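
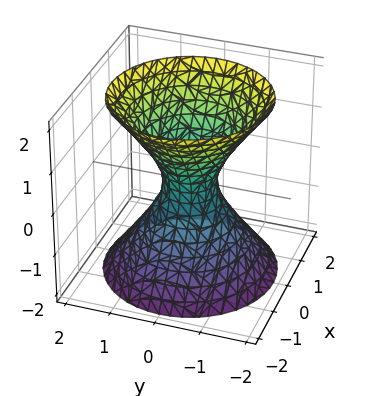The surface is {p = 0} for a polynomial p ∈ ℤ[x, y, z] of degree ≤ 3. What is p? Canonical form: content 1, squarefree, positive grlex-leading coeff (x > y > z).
3*x^2 + 3*y^2 - 2*z^2 - 1

First, deg p = 2. One connected sheet with a waist; a quadric.
Next, symmetries: rotational symmetry about the z-axis ⇒ p depends on x, y only through x² + y²; the z ↦ −z reflection is a symmetry, so z appears only in even powers.
Next, checking where it meets the axes: a circular section at z = 0 has radius between 0 and 1; the surface avoids every integer z-axis point in the box.
Finally, putting this together gives p.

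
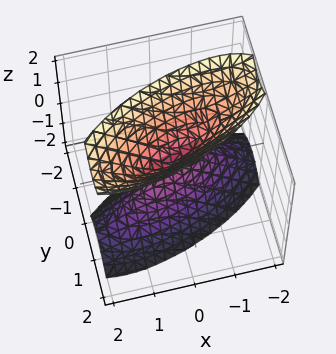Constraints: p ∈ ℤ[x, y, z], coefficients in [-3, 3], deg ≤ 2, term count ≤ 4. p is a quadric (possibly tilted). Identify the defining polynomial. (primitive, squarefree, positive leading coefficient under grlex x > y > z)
x^2 - 2*x*y + 3*y^2 - z^2

I count 2 distinct pieces. Treating them together as one polynomial.
The degree is 2 — the shape is more complex than any degree-1 surface.
Against the integer gridlines: it crosses the y-axis at the gridline y = 0; it crosses the z-axis at the gridline z = 0; one x-axis crossing is at x = 0.
Solving for integer coefficients yields p as stated.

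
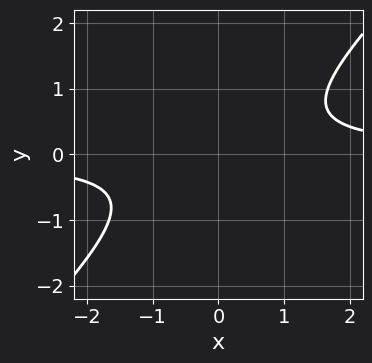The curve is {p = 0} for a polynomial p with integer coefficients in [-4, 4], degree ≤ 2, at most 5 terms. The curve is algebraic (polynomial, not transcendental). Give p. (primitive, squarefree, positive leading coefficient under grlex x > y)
The degree is 2 — no degree-1 curve has this shape.
From the axis intercepts and sections: the curve avoids every integer x-axis point in the box; it misses every integer gridline on the y-axis.
These observations pin down the coefficients.

3*x*y - 3*y^2 - 2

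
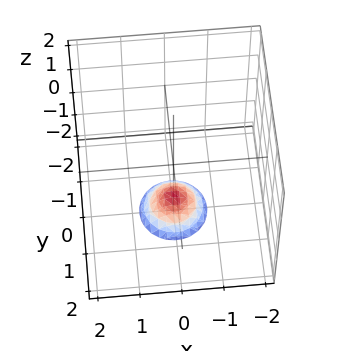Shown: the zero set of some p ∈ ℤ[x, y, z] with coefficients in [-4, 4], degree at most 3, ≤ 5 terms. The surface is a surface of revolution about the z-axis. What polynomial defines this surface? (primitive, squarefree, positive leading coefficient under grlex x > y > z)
deg p = 2. No degree-1 surface has this shape.
Symmetries: rotational symmetry about the z-axis ⇒ p depends on x, y only through x² + y².
Reading off the gridlines: no y-intercept at any integer in the box; a circular section at z = -2 has radius between 0 and 1; the surface avoids every integer x-axis point in the box.
The integer polynomial consistent with all of this is the stated p.

2*x^2 + 2*y^2 + 2*z + 3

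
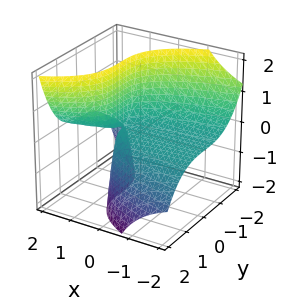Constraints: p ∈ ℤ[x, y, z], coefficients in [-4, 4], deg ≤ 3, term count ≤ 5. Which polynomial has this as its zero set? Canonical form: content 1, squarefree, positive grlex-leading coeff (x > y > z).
deg p = 3. No degree-2 surface has this shape.
From the axis intercepts and sections: it crosses the z-axis at the gridline z = 0; the visible x-axis segment lies entirely on the surface.
Solving for integer coefficients yields p as stated.

y^3 - 3*x*z + 2*z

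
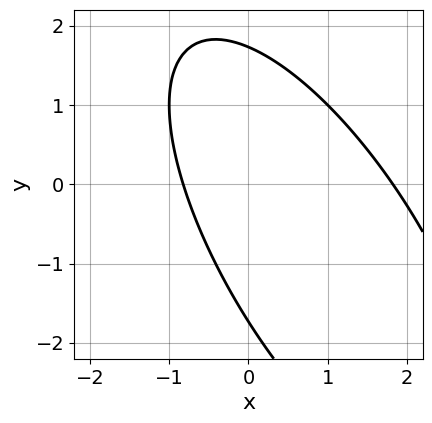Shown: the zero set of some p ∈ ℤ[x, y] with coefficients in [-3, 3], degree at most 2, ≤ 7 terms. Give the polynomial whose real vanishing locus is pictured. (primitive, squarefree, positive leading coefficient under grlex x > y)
(a) The degree is 2 — no degree-1 curve has this shape.
(b) Matching integer coefficients to the picture gives p.

2*x^2 + 2*x*y + y^2 - 2*x - 3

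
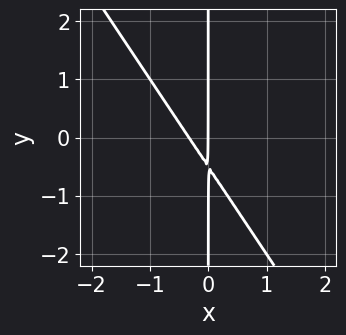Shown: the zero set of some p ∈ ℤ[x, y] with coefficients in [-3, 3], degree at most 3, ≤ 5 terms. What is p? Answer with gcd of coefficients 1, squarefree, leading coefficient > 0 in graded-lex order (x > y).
Degree: a generic line meets the curve in up to 2 points, so deg p = 2.
Observable constraints: it crosses the x-axis at the gridline x = 0; the visible y-axis segment lies entirely on the curve.
Putting this together gives p.

3*x^2 + 2*x*y + x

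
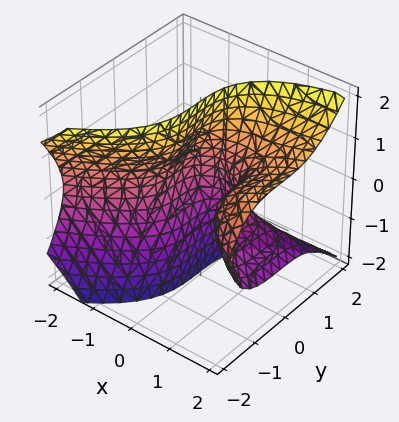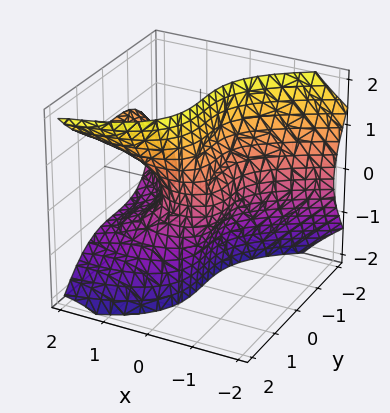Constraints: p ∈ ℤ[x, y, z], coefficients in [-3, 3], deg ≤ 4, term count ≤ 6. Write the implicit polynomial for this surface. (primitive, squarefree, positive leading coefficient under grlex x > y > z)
The degree is 3 — a generic line meets the surface in up to 3 points.
Checking where it meets the axes: it misses every integer gridline on the z-axis.
Solving for integer coefficients yields p as stated.

3*x*z^2 - 2*y^3 - 2*x^2 + 1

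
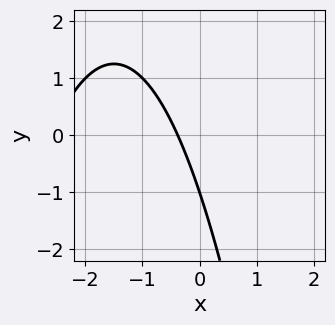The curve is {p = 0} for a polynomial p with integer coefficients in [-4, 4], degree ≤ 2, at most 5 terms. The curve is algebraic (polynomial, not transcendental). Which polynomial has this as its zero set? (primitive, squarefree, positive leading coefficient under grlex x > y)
x^2 + 3*x + y + 1

(a) The degree is 2 — a generic line meets the curve in up to 2 points.
(b) From the axis intercepts and sections: it meets the y-axis at y = -1 (among the integer gridlines).
(c) Solving for integer coefficients yields p as stated.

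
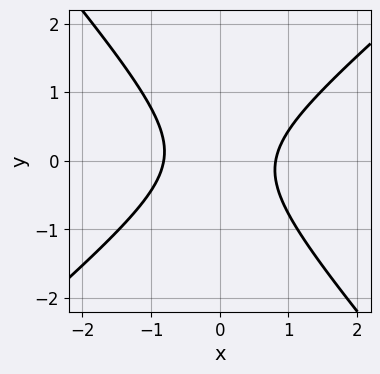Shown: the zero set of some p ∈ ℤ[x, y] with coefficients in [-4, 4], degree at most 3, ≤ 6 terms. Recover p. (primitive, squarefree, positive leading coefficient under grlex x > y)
3*x^2 - x*y - 3*y^2 - 2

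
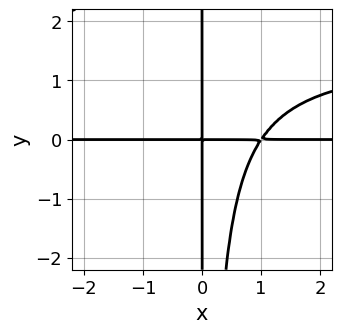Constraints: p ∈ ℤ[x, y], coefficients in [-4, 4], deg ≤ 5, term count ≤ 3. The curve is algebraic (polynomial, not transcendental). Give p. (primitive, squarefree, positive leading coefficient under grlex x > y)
(a) Degree: a generic line meets the curve in up to 4 points, so deg p = 4.
(b) Observable constraints: the visible y-axis segment lies entirely on the curve; every point of the x-axis in the box is on the curve.
(c) Putting this together gives p.

2*x^2*y^2 - 3*x^2*y + 3*x*y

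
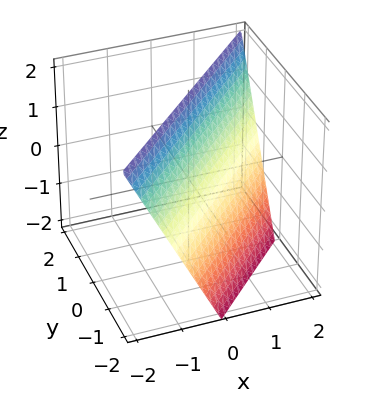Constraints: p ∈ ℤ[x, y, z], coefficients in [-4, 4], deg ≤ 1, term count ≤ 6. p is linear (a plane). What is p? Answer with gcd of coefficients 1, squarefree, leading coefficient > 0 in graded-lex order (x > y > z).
2*x - 2*y + z - 2

First, the degree is 1 — every cross-section is a straight line — this is a plane.
Next, from the axis intercepts and sections: one z-axis crossing is at z = 2; one y-axis crossing is at y = -1.
Finally, assembling these constraints gives the stated polynomial.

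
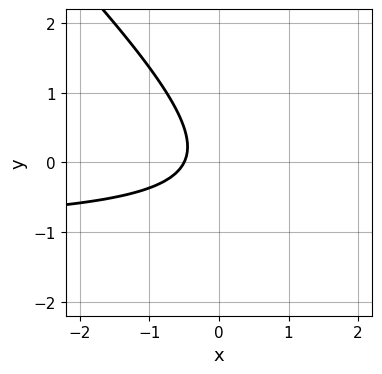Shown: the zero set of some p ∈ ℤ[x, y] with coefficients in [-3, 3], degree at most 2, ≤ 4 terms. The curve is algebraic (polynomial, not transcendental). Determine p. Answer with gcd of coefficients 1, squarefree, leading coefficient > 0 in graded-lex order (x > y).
(a) deg p = 2. A generic line meets the curve in up to 2 points.
(b) From the visible intercepts: no y-intercept at any integer in the box.
(c) Matching integer coefficients to the picture gives p.

2*x*y + 2*y^2 + 2*x + 1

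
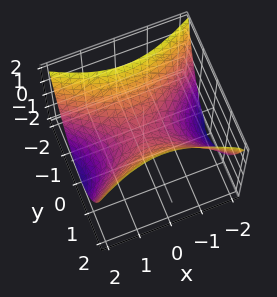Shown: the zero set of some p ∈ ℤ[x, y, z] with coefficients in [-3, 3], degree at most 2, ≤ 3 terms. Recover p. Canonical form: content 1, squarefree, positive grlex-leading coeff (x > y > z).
x^2 - 2*y^2 + 2*z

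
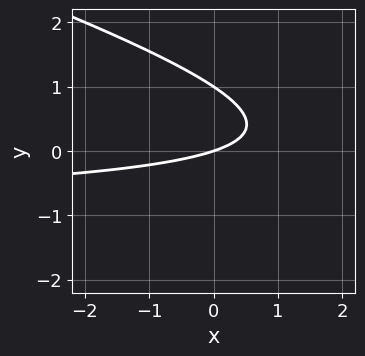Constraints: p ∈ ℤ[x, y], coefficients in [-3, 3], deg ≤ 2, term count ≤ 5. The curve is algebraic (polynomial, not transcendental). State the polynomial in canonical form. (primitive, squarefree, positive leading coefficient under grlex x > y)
x*y + 3*y^2 + x - 3*y

Degree: a generic line meets the curve in up to 2 points, so deg p = 2.
From the visible intercepts: the y-axis gridline crossings are at y ∈ {0, 1}; it meets the x-axis at x = 0 (among the integer gridlines).
Matching integer coefficients to the picture gives p.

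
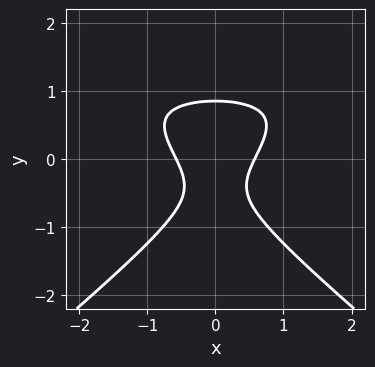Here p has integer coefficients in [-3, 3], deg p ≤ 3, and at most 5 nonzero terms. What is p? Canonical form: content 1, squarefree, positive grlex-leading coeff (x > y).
1. The degree is 3 — the shape is more complex than any degree-2 curve.
2. Symmetries: mirror symmetry x ↦ −x ⇒ only even powers of x.
3. Putting this together gives p.

2*x^2*y - 3*y^3 - 3*x^2 + y + 1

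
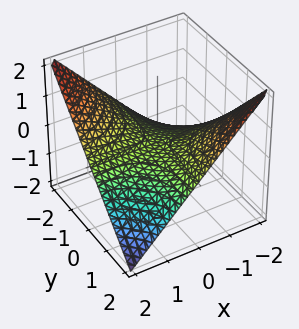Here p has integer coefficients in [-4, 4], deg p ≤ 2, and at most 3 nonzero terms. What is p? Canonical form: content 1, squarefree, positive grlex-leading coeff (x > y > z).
x*y + 2*z

deg p = 2. A hyperbolic paraboloid; a quadric.
Checking where it meets the axes: the visible y-axis segment lies entirely on the surface; every point of the x-axis in the box is on the surface; one z-axis crossing is at z = 0.
Putting this together gives p.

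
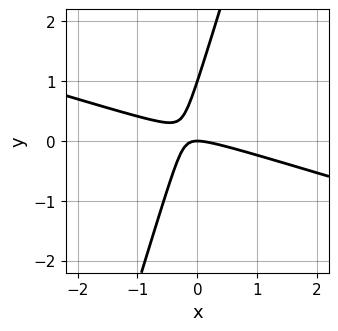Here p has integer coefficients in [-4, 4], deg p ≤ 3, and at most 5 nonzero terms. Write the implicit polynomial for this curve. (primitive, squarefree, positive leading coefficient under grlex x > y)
First, the degree is 2 — no degree-1 curve has this shape.
Then, against the integer gridlines: the y-axis gridline crossings are at y ∈ {0, 1}; it meets the x-axis at x = 0 (among the integer gridlines).
Finally, putting this together gives p.

x^2 + 3*x*y - y^2 + y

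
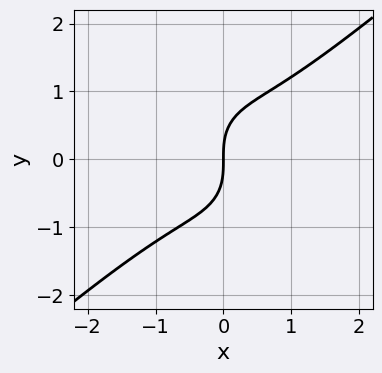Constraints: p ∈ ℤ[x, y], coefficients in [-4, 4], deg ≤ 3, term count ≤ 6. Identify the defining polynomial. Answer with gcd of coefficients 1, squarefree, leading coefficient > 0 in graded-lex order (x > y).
1. Degree: no degree-2 curve has this shape, so deg p = 3.
2. From the axis intercepts and sections: it meets the x-axis at x = 0 (among the integer gridlines); it meets the y-axis at y = 0 (among the integer gridlines).
3. Putting this together gives p.

3*x^3 - 2*x^2*y - 2*y^3 + 3*x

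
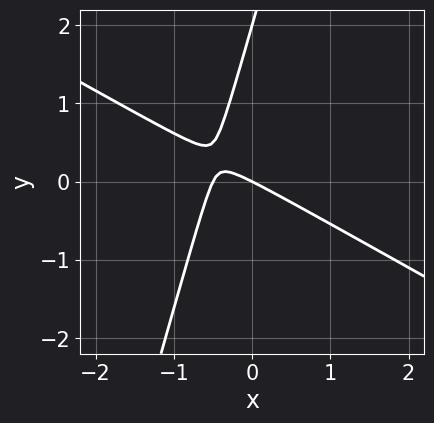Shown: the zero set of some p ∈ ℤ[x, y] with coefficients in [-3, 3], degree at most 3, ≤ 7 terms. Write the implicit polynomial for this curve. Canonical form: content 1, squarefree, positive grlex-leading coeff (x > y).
First, deg p = 2. A generic line meets the curve in up to 2 points.
Next, observable constraints: the y-axis gridline crossings are at y ∈ {0, 2}; one x-axis crossing is at x = 0.
Finally, together with the visible shape, these determine p as stated.

2*x^2 + 3*x*y - y^2 + x + 2*y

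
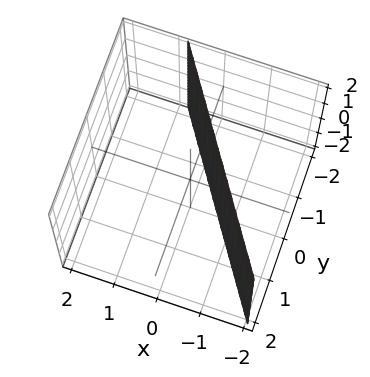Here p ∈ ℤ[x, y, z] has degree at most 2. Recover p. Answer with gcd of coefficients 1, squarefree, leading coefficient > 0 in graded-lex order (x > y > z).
(a) deg p = 1. Every cross-section is a straight line — this is a plane.
(b) Reading off the gridlines: the surface avoids every integer z-axis point in the box; it meets the y-axis at y = -1 (among the integer gridlines).
(c) Putting this together gives p.

3*x + 2*y + 2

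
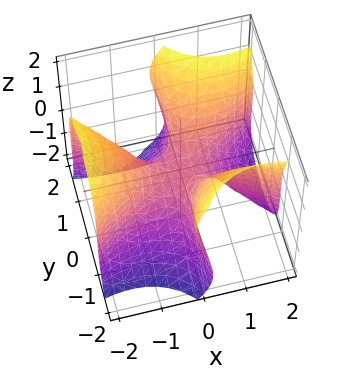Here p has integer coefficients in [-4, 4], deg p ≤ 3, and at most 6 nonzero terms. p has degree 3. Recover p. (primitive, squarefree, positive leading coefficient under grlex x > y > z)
x^3 - 3*x*y^2 - y^2*z + z^3 + z

First, the degree is 3 — the shape is more complex than any degree-2 surface.
Next, from the visible intercepts: one x-axis crossing is at x = 0; one z-axis crossing is at z = 0.
Finally, matching integer coefficients to the picture gives p. Check: (0, 2, 0) on the y-axis lies on the surface, and p(0, 2, 0) = 0. ✓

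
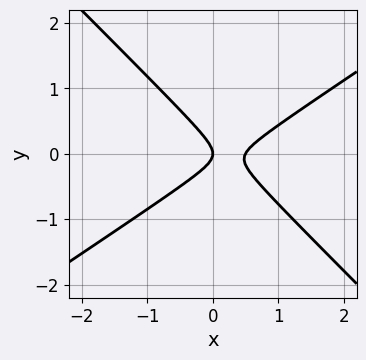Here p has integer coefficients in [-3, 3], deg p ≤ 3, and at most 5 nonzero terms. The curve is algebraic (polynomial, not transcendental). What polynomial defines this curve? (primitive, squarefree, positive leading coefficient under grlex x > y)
2*x^2 - x*y - 3*y^2 - x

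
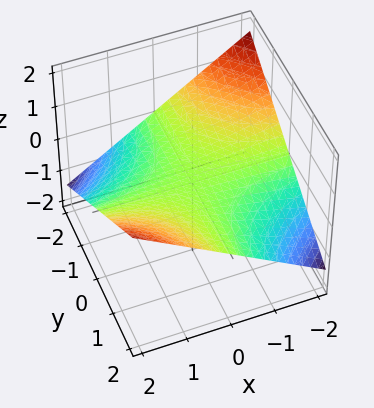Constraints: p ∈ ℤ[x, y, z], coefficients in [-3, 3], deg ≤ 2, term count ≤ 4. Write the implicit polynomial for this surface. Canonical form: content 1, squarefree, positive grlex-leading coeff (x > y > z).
(a) deg p = 2.
(b) Checking where it meets the axes: every point of the x-axis in the box is on the surface; every point of the y-axis in the box is on the surface; one z-axis crossing is at z = 0.
(c) These observations pin down the coefficients.

x*y - 3*z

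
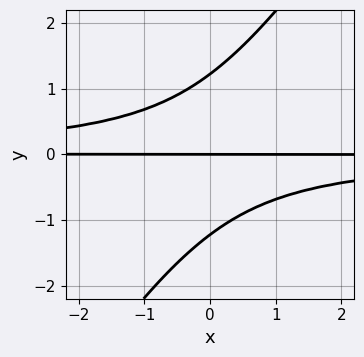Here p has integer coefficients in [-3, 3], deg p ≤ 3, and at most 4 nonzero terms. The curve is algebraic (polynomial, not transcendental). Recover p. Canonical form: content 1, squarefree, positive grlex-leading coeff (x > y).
3*x*y^2 - 2*y^3 + 3*y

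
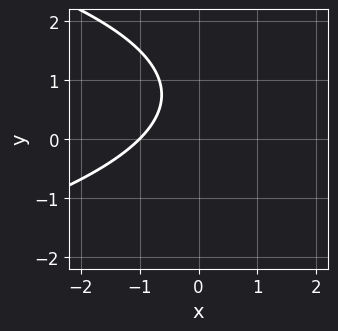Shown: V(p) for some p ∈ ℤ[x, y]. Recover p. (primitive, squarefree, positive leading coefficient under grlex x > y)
2*y^2 + 3*x - 3*y + 3

1. Degree: no degree-1 curve has this shape, so deg p = 2.
2. From the axis intercepts and sections: one x-axis crossing is at x = -1; no y-intercept at any integer in the box.
3. Putting this together gives p.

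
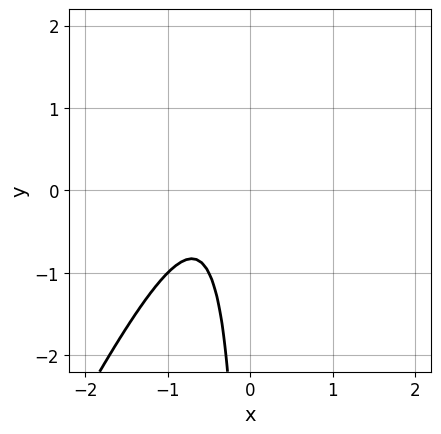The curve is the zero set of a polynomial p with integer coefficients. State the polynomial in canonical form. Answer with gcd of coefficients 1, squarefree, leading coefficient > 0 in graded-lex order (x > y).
Degree: a generic line meets the curve in up to 2 points, so deg p = 2.
From the visible intercepts: no y-intercept at any integer in the box; the curve avoids every integer x-axis point in the box.
Solving for integer coefficients yields p as stated.

2*x^2 - x*y + 2*x + 1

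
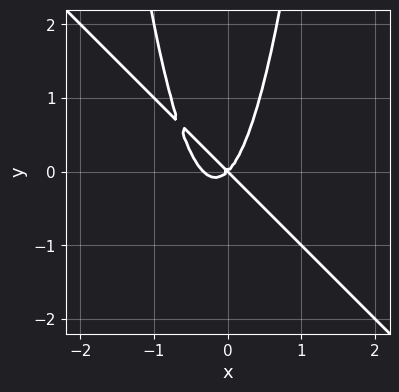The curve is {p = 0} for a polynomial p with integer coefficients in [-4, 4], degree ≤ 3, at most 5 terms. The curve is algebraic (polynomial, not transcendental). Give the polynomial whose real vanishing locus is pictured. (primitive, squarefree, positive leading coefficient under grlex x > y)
3*x^3 + 3*x^2*y + x^2 - y^2

(a) Degree: no degree-2 curve has this shape, so deg p = 3.
(b) From the visible intercepts: it crosses the y-axis at the gridline y = 0; one x-axis crossing is at x = 0.
(c) These observations pin down the coefficients.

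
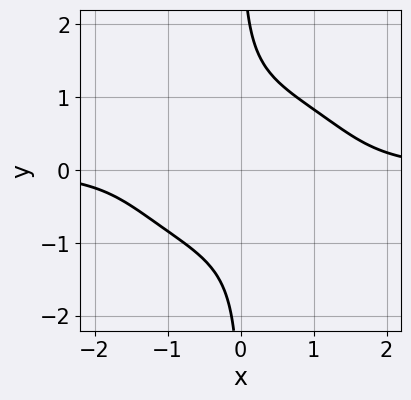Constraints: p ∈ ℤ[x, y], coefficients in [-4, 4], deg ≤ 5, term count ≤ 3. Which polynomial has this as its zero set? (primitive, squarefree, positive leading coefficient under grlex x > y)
(a) The degree is 4 — the shape is more complex than any degree-3 curve.
(b) From the visible intercepts: the curve avoids every integer y-axis point in the box; the curve avoids every integer x-axis point in the box.
(c) Putting this together gives p.

x^3*y + 2*x*y^3 - 2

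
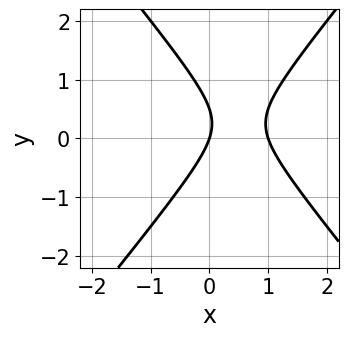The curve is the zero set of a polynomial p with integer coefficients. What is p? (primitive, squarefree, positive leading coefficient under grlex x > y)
(a) Degree: no degree-1 curve has this shape, so deg p = 2.
(b) Reading off the gridlines: it meets the y-axis at y = 0 (among the integer gridlines); the x-axis gridline crossings are at x ∈ {0, 1}.
(c) Fitting integer coefficients to these (and the overall shape) gives p.

3*x^2 - 2*y^2 - 3*x + y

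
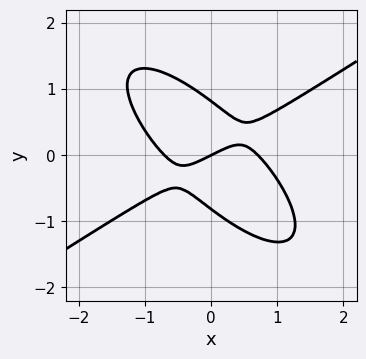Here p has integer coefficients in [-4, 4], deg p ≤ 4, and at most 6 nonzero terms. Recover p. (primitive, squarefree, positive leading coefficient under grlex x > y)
(a) deg p = 3. The shape is more complex than any degree-2 curve.
(b) From the visible intercepts: it meets the y-axis at y = 0 (among the integer gridlines); it crosses the x-axis at the gridline x = 0.
(c) Fitting integer coefficients to these (and the overall shape) gives p.

2*x^3 - 3*x*y^2 - 3*y^3 - x + 2*y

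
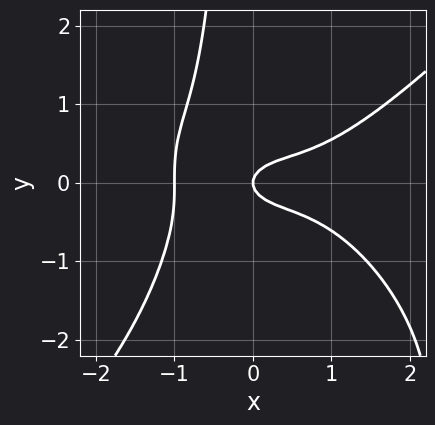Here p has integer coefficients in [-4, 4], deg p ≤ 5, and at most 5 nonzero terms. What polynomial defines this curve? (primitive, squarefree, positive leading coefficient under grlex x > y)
x^4 - x*y^3 - 3*x*y^2 - 3*y^2 + x

Degree: no degree-3 curve has this shape, so deg p = 4.
Reading off the gridlines: one y-axis crossing is at y = 0; the x-axis gridline crossings are at x ∈ {-1, 0}.
Putting this together gives p.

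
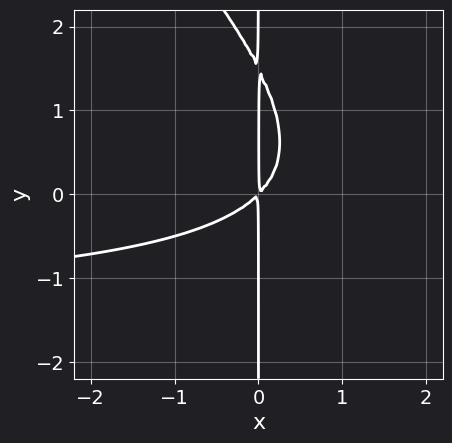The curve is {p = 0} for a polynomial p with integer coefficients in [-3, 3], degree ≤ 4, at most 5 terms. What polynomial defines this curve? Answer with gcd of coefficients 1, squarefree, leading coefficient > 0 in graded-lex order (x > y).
2*x^2*y + 2*x*y^2 + 3*x^2 - 3*x*y

The degree is 3 — no degree-2 curve has this shape.
Observable constraints: the visible y-axis segment lies entirely on the curve.
Assembling these constraints gives the stated polynomial.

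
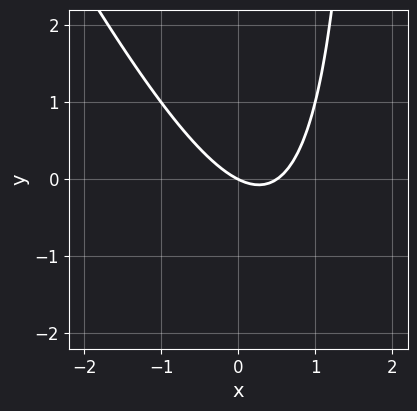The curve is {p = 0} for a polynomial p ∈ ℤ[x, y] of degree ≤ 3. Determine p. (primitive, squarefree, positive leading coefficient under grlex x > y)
1. The degree is 2 — the shape is more complex than any degree-1 curve.
2. From the visible intercepts: it crosses the x-axis at the gridline x = 0; one y-axis crossing is at y = 0.
3. Matching integer coefficients to the picture gives p.

2*x^2 + x*y - x - 2*y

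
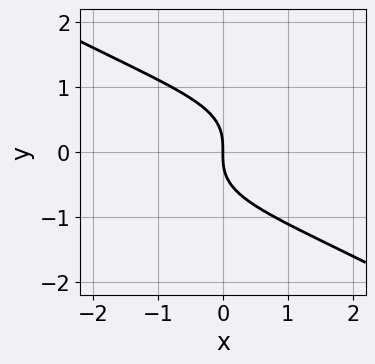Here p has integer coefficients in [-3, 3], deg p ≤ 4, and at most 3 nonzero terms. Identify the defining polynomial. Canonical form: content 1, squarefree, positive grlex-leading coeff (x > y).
x^2*y - 3*y^3 - 3*x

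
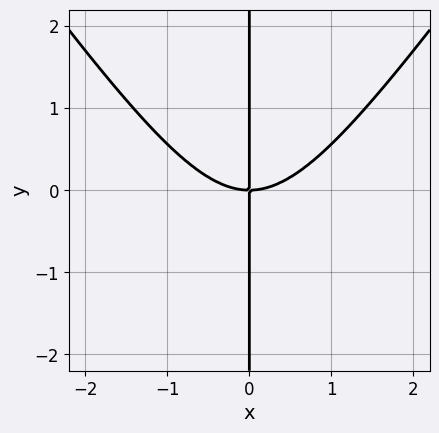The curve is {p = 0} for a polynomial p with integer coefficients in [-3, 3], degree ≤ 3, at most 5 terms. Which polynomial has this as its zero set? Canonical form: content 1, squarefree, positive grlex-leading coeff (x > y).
2*x^3 - x*y^2 - 3*x*y

(a) Degree: the shape is more complex than any degree-2 curve, so deg p = 3.
(b) Observable constraints: it meets the x-axis at x = 0 (among the integer gridlines); every point of the y-axis in the box is on the curve.
(c) Fitting integer coefficients to these (and the overall shape) gives p.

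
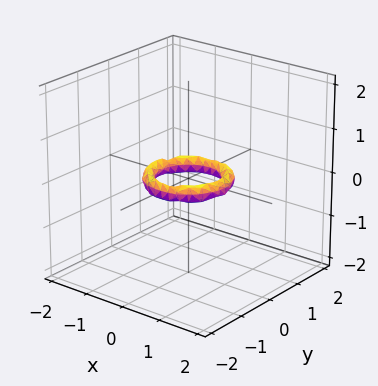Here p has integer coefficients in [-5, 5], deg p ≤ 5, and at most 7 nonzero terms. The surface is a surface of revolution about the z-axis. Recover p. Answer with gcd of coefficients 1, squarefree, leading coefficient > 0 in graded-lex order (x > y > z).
The degree is 4 — no degree-3 surface has this shape.
Symmetry: every cross-section ⟂ z is a circle, so x, y appear only via x² + y².
Observable constraints: no z-intercept at any integer in the box; among the integer gridlines, it crosses the x-axis at x ∈ {-1, 1}; the y-axis gridline crossings are at y ∈ {-1, 1}; a circular section at z = 0 has radius between 0 and 1.
Together with the visible shape, these determine p as stated.

2*x^4 + 4*x^2*y^2 + 2*y^4 - 3*x^2 - 3*y^2 + 3*z^2 + 1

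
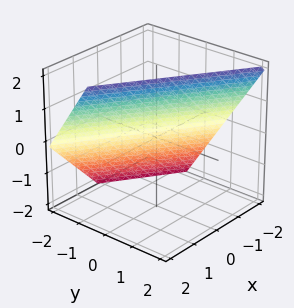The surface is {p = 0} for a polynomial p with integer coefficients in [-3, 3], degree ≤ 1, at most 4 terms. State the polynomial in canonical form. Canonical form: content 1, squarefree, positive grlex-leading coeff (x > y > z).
(a) Degree: the surface is flat (a plane), so deg p = 1.
(b) Against the integer gridlines: one x-axis crossing is at x = -1; it crosses the z-axis at the gridline z = 1.
(c) Fitting integer coefficients to these (and the overall shape) gives p.

2*x + 3*y - 2*z + 2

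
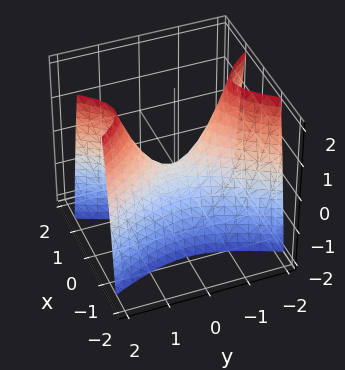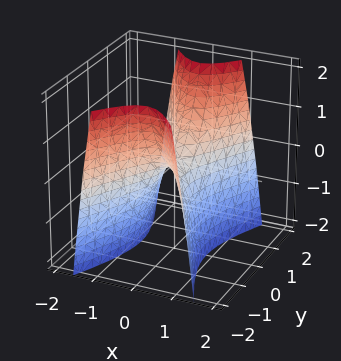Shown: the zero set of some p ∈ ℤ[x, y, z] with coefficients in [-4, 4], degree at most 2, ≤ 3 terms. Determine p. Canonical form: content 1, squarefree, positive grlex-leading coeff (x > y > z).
First, deg p = 2.
Next, symmetries: the y ↦ −y reflection is a symmetry, so y appears only in even powers; it's symmetric under x → −x, forcing even powers of x.
Next, observable constraints: one x-axis crossing is at x = 0; it meets the z-axis at z = 0 (among the integer gridlines); it meets the y-axis at y = 0 (among the integer gridlines).
Finally, assembling these constraints gives the stated polynomial.

3*x^2 - y^2 + z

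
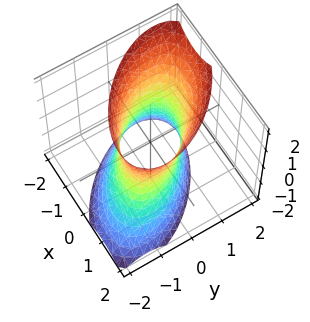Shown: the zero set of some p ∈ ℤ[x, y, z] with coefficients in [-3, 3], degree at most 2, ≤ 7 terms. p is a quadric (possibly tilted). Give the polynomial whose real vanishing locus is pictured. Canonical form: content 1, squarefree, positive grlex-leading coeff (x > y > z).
Degree: the shape is more complex than any degree-1 surface, so deg p = 2.
From the axis intercepts and sections: no z-intercept at any integer in the box; the x-axis gridline crossings are at x ∈ {-1, 1}.
Solving for integer coefficients yields p as stated. Check: (0, 1, 0) on the y-axis lies on the surface, and p(0, 1, 0) = 0. ✓

3*x^2 + 3*x*y + 3*y^2 - y*z - z^2 - 3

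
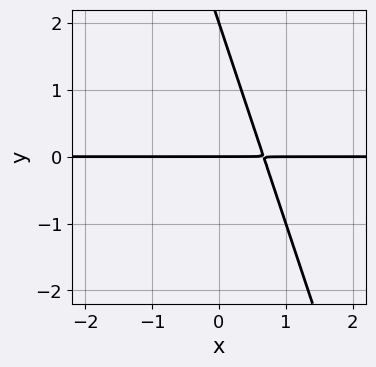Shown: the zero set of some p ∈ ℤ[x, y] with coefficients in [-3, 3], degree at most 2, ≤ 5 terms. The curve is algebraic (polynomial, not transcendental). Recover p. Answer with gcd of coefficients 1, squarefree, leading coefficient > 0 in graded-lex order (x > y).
3*x*y + y^2 - 2*y

First, degree: a generic line meets the curve in up to 2 points, so deg p = 2.
Next, from the axis intercepts and sections: the visible x-axis segment lies entirely on the curve; the y-axis gridline crossings are at y ∈ {0, 2}.
Finally, fitting integer coefficients to these (and the overall shape) gives p.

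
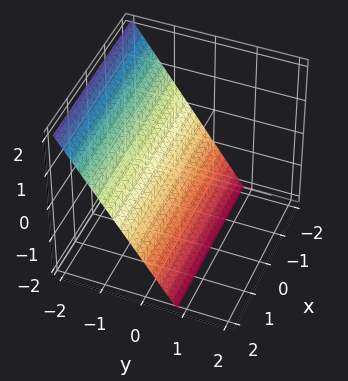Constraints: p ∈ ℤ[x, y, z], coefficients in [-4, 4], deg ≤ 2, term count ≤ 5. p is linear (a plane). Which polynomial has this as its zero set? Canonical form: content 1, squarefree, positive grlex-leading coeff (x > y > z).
(a) The degree is 1 — every cross-section is a straight line — this is a plane.
(b) From the visible intercepts: one z-axis crossing is at z = -1; no x-intercept at any integer in the box.
(c) Putting this together gives p.

3*y + 2*z + 2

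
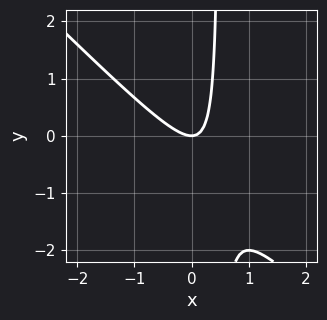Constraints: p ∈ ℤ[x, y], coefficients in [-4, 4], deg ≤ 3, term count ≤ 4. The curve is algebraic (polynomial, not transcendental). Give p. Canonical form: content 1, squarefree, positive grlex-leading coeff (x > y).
Degree: no degree-1 curve has this shape, so deg p = 2.
Checking where it meets the axes: it crosses the x-axis at the gridline x = 0; it crosses the y-axis at the gridline y = 0.
Together with the visible shape, these determine p as stated.

2*x^2 + 2*x*y - y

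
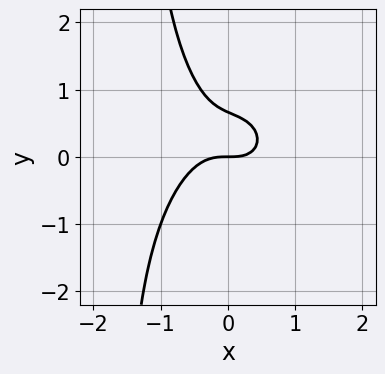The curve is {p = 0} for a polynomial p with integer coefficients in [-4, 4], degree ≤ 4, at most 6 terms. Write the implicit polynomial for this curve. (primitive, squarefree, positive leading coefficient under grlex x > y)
1. deg p = 3. No degree-2 curve has this shape.
2. Observable constraints: one x-axis crossing is at x = 0; one y-axis crossing is at y = 0.
3. Fitting integer coefficients to these (and the overall shape) gives p.

3*x^3 + 2*x*y^2 + 3*y^2 - 2*y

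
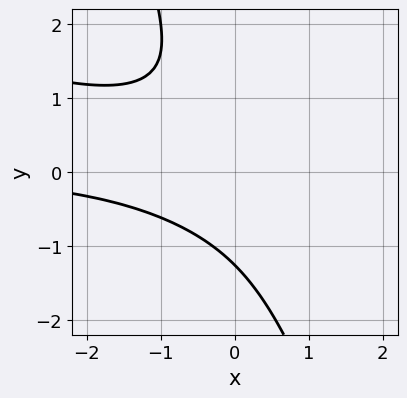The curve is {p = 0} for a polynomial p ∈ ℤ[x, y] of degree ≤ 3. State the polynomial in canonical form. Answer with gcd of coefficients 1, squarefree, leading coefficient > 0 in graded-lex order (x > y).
First, the degree is 3 — no degree-2 curve has this shape.
Then, checking where it meets the axes: it misses every integer gridline on the x-axis.
Finally, fitting integer coefficients to these (and the overall shape) gives p.

x^2*y + 3*x*y^2 + y^3 + 2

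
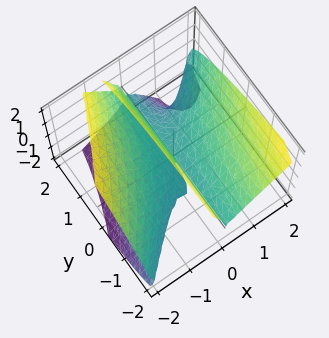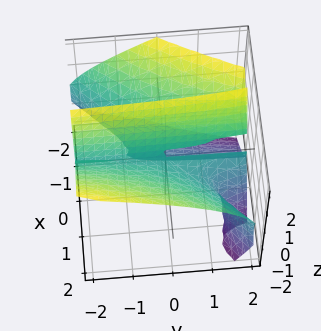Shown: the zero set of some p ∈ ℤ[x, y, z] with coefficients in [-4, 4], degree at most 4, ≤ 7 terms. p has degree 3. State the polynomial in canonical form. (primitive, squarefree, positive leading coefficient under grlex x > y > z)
3*x^3 - 3*x^2*y - 3*x*z^2 - z^3 - 3*x*z

(a) deg p = 3. A generic line meets the surface in up to 3 points.
(b) Observable constraints: it meets the x-axis at x = 0 (among the integer gridlines); every point of the y-axis in the box is on the surface; one z-axis crossing is at z = 0.
(c) The integer polynomial consistent with all of this is the stated p.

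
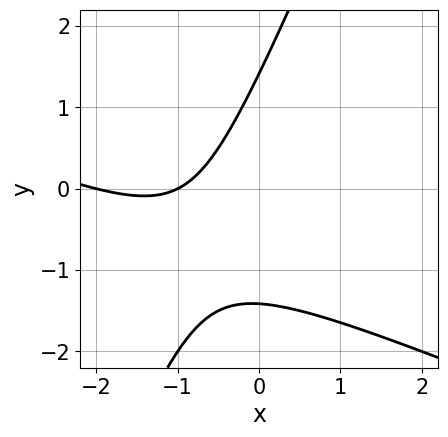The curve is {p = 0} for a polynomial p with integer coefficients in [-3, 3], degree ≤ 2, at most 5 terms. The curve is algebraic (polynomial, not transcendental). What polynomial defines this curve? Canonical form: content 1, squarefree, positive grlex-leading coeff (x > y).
x^2 + 2*x*y - y^2 + 3*x + 2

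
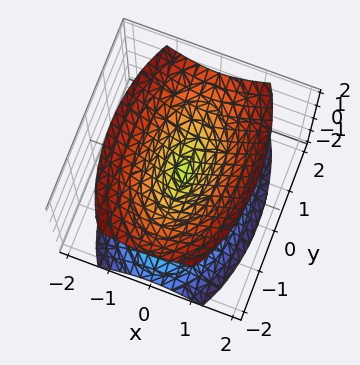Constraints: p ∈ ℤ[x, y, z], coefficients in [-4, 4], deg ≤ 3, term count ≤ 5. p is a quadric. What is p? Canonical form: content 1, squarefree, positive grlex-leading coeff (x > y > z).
3*x^2 + y^2 - 2*z^2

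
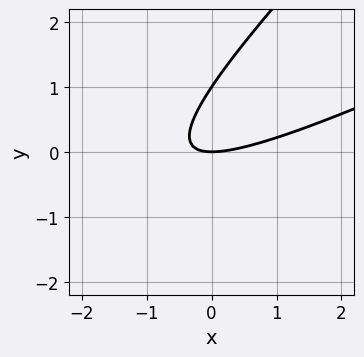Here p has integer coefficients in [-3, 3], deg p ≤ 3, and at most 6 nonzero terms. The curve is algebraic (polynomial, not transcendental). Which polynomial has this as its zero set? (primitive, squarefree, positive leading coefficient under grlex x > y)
x^2 - 3*x*y + 2*y^2 - 2*y

First, the degree is 2 — the shape is more complex than any degree-1 curve.
Next, from the axis intercepts and sections: among the integer gridlines, it crosses the y-axis at y ∈ {0, 1}; it crosses the x-axis at the gridline x = 0.
Finally, solving for integer coefficients yields p as stated.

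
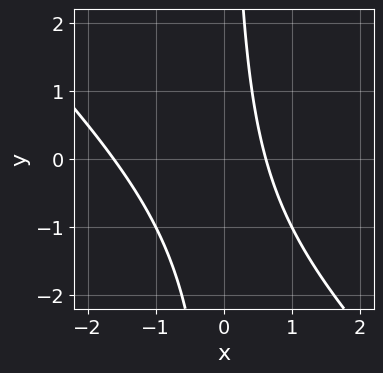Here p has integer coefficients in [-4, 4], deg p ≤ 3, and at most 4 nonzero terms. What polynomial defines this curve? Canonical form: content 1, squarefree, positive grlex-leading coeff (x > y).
x^2 + x*y + x - 1

deg p = 2.
Observable constraints: it misses every integer gridline on the y-axis.
These observations pin down the coefficients.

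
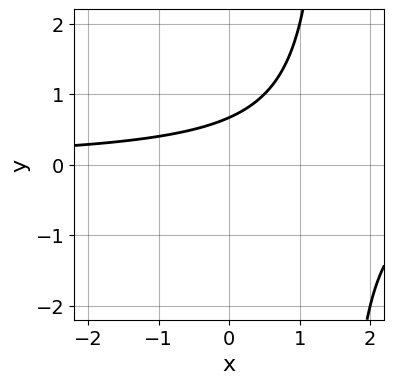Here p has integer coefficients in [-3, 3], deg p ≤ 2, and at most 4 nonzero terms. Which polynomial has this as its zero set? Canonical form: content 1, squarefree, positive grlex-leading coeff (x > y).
First, deg p = 2.
Then, against the integer gridlines: no x-intercept at any integer in the box.
Finally, these observations pin down the coefficients.

2*x*y - 3*y + 2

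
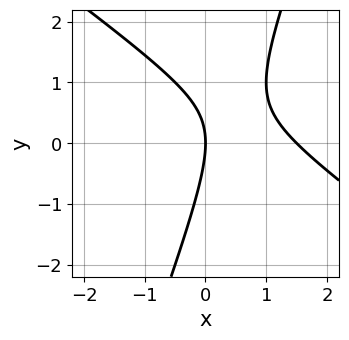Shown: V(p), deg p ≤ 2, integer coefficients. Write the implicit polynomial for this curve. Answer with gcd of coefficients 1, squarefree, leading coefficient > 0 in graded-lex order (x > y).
2*x^2 + 2*x*y - y^2 - 3*x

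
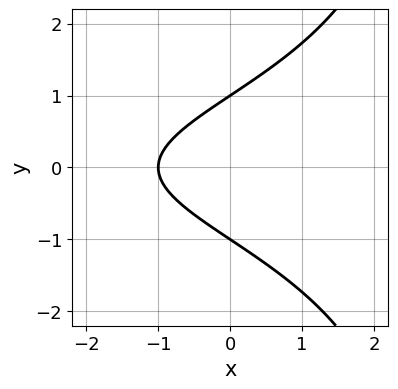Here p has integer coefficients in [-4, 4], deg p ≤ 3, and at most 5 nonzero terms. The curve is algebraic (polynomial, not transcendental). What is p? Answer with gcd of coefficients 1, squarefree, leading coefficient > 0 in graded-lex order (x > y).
1. The degree is 3 — the shape is more complex than any degree-2 curve.
2. Symmetries: the y ↦ −y reflection is a symmetry, so y appears only in even powers.
3. Against the integer gridlines: among the integer gridlines, it crosses the y-axis at y ∈ {-1, 1}; one x-axis crossing is at x = -1.
4. Assembling these constraints gives the stated polynomial.

x*y^2 - 3*y^2 + 3*x + 3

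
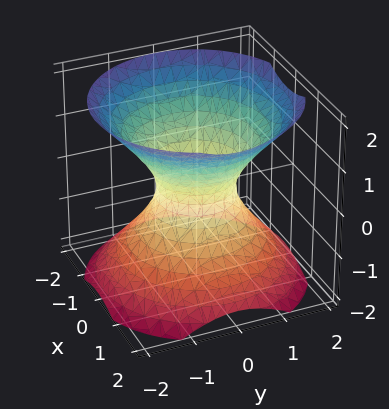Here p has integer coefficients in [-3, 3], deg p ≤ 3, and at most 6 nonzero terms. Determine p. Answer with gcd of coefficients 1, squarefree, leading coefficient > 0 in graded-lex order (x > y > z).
(a) The degree is 2 — an hourglass — one-sheet hyperboloid; a quadric.
(b) By symmetry, the surface is invariant under rotation about z: p = q(x² + y², z); the z ↦ −z reflection is a symmetry, so z appears only in even powers.
(c) From the visible intercepts: no z-intercept at any integer in the box; a circular section at z = 0 has radius between 0 and 1.
(d) The integer polynomial consistent with all of this is the stated p.

3*x^2 + 3*y^2 - 3*z^2 - 2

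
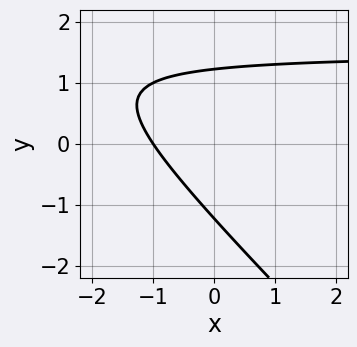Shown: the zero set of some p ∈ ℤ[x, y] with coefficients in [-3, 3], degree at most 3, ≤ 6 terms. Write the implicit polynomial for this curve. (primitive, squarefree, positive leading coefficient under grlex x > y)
2*x*y + 2*y^2 - 3*x - 3

First, the degree is 2 — the shape is more complex than any degree-1 curve.
Next, against the integer gridlines: it meets the x-axis at x = -1 (among the integer gridlines).
Finally, putting this together gives p.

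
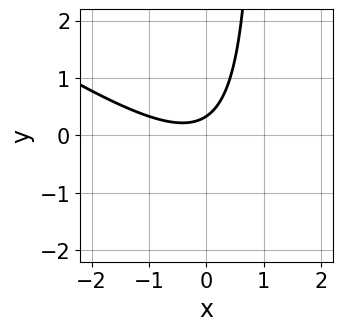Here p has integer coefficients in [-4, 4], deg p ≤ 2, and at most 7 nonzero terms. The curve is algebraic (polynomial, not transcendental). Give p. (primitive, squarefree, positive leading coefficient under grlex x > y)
(a) deg p = 2.
(b) From the visible intercepts: no x-intercept at any integer in the box.
(c) Assembling these constraints gives the stated polynomial.

2*x^2 + 3*x*y + x - 3*y + 1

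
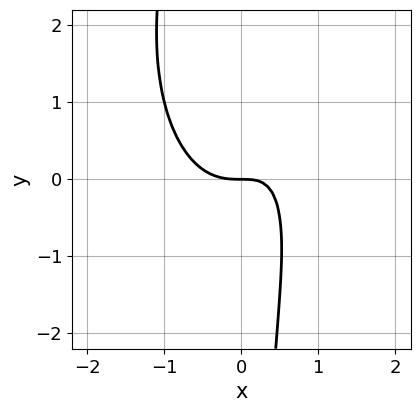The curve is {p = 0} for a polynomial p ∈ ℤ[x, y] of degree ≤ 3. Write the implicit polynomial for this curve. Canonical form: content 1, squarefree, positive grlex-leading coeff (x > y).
3*x^3 + x*y^2 - 2*x*y + 2*y

First, deg p = 3. The shape is more complex than any degree-2 curve.
Then, against the integer gridlines: one y-axis crossing is at y = 0; it meets the x-axis at x = 0 (among the integer gridlines).
Finally, together with the visible shape, these determine p as stated.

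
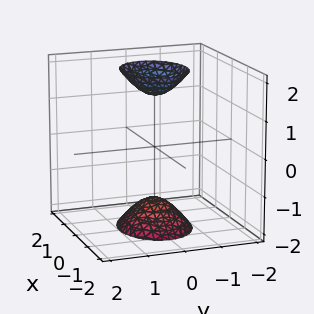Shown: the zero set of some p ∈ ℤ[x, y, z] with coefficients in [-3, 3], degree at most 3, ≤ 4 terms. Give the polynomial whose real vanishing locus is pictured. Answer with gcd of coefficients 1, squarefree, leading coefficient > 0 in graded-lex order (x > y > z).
2*x^2 + 3*y^2 - z^2 + 2

(a) There are 2 components.
(b) The degree is 2 — two sheets facing apart; a quadric.
(c) Symmetries: the z ↦ −z reflection is a symmetry, so z appears only in even powers; the y ↦ −y reflection is a symmetry, so y appears only in even powers; it's symmetric under x → −x, forcing even powers of x.
(d) Reading off the gridlines: the surface avoids every integer y-axis point in the box; it misses every integer gridline on the x-axis.
(e) Matching integer coefficients to the picture gives p.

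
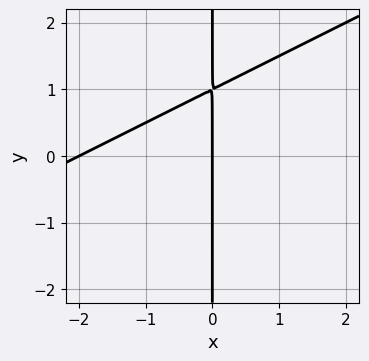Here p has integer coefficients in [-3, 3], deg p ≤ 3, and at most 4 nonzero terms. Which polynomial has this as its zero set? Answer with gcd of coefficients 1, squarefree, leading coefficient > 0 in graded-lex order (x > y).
1. The degree is 2 — the shape is more complex than any degree-1 curve.
2. From the visible intercepts: the x-axis gridline crossings are at x ∈ {-2, 0}; the visible y-axis segment lies entirely on the curve.
3. Solving for integer coefficients yields p as stated.

x^2 - 2*x*y + 2*x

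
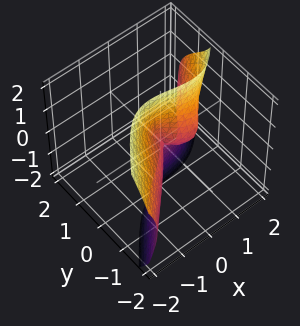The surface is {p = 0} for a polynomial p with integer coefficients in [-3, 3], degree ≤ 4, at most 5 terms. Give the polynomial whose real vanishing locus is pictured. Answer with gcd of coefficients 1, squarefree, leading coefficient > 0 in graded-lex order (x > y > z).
First, degree: no degree-2 surface has this shape, so deg p = 3.
Next, checking where it meets the axes: every point of the z-axis in the box is on the surface; the x-axis gridline crossings are at x ∈ {0, 1}.
Finally, assembling these constraints gives the stated polynomial.

2*x^3 - 2*y^3 - 3*y*z^2 - 2*x^2 - x*z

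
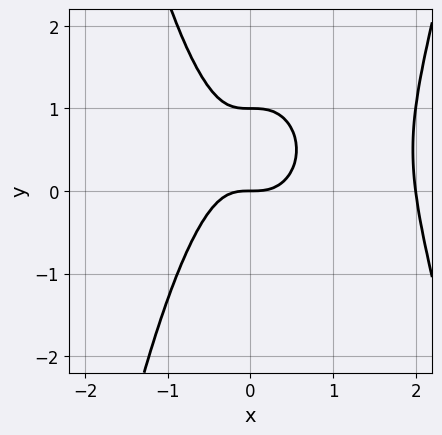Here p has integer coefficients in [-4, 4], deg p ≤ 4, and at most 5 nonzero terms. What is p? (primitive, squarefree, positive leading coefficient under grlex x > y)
First, the degree is 4 — the shape is more complex than any degree-3 curve.
Next, checking where it meets the axes: among the integer gridlines, it crosses the y-axis at y ∈ {0, 1}; the x-axis gridline crossings are at x ∈ {0, 2}.
Finally, the integer polynomial consistent with all of this is the stated p.

x^4 - 2*x^3 - y^2 + y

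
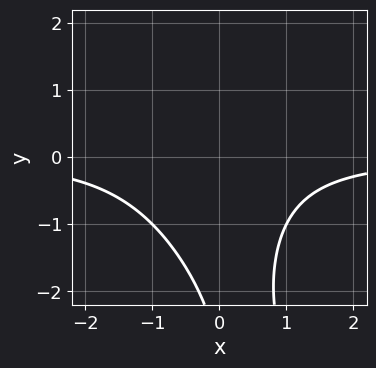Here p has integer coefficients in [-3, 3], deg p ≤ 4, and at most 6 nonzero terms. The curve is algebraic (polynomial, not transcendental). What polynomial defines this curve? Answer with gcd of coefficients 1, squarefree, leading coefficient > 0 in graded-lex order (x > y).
2*x^2*y + x*y^2 + x*y + y + 3

(a) deg p = 3. The shape is more complex than any degree-2 curve.
(b) Checking where it meets the axes: the curve avoids every integer y-axis point in the box; it misses every integer gridline on the x-axis.
(c) The integer polynomial consistent with all of this is the stated p.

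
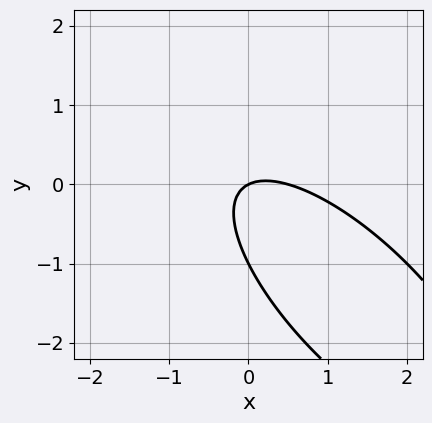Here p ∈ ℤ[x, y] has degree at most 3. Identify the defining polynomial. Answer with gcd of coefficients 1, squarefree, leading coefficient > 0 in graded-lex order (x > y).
2*x^2 + 3*x*y + 2*y^2 - x + 2*y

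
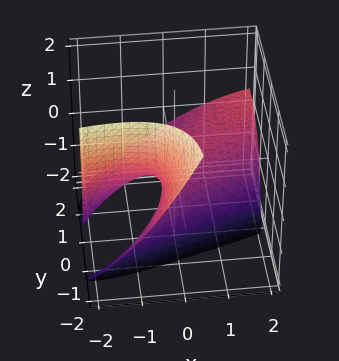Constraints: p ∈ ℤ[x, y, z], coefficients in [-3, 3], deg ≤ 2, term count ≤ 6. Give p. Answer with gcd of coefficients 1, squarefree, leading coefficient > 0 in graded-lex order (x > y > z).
(a) Degree: a generic line meets the surface in up to 2 points, so deg p = 2.
(b) Reading off the gridlines: one x-axis crossing is at x = 0; it meets the z-axis at z = 0 (among the integer gridlines); it meets the y-axis at y = 0 (among the integer gridlines).
(c) The integer polynomial consistent with all of this is the stated p.

x^2 - 3*x*y + y^2 + 3*y*z + 3*z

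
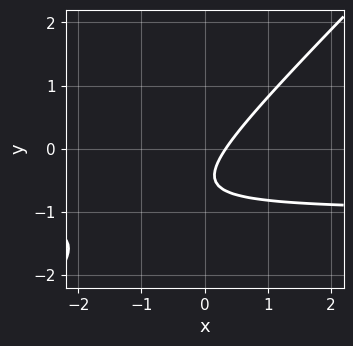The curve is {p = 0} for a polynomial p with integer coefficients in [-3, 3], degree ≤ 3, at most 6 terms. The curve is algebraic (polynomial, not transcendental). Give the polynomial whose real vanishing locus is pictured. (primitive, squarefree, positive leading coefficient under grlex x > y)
3*x*y - 3*y^2 + 3*x - 3*y - 1

(a) The degree is 2 — the shape is more complex than any degree-1 curve.
(b) From the axis intercepts and sections: it misses every integer gridline on the y-axis.
(c) Solving for integer coefficients yields p as stated.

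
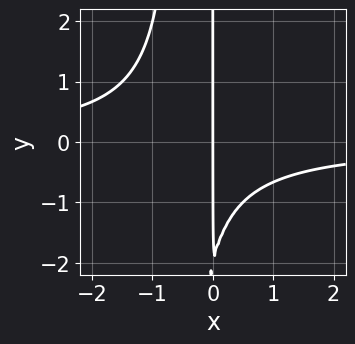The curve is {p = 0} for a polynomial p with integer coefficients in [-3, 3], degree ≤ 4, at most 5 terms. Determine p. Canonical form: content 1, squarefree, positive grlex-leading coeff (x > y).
2*x^2*y + x*y + 2*x

The degree is 3 — the shape is more complex than any degree-2 curve.
Reading off the gridlines: it meets the x-axis at x = 0 (among the integer gridlines); the visible y-axis segment lies entirely on the curve.
The integer polynomial consistent with all of this is the stated p.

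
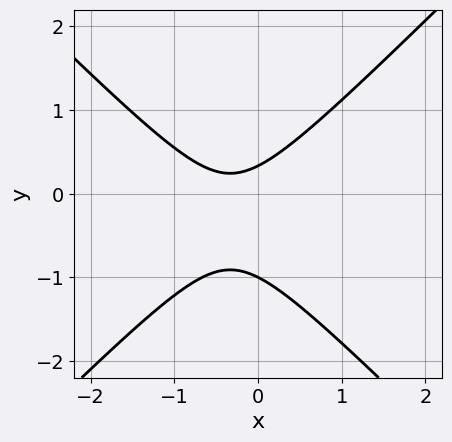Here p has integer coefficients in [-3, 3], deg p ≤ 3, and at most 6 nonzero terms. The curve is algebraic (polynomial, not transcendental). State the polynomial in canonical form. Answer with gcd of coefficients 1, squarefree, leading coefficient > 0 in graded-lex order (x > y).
3*x^2 - 3*y^2 + 2*x - 2*y + 1

(a) deg p = 2.
(b) From the axis intercepts and sections: it crosses the y-axis at the gridline y = -1; the curve avoids every integer x-axis point in the box.
(c) Putting this together gives p.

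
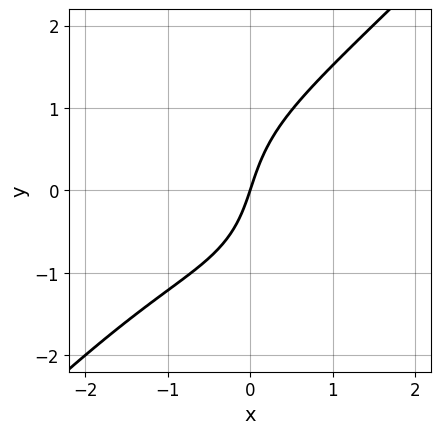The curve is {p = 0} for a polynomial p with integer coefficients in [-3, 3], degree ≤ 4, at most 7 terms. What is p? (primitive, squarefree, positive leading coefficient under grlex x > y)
(a) The degree is 3 — no degree-2 curve has this shape.
(b) From the axis intercepts and sections: one y-axis crossing is at y = 0; one x-axis crossing is at x = 0.
(c) These observations pin down the coefficients.

x^3 - y^3 + x^2 + 3*x - y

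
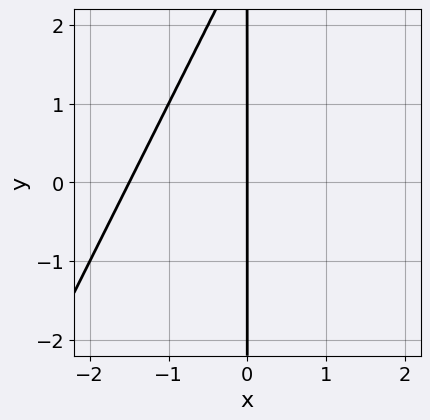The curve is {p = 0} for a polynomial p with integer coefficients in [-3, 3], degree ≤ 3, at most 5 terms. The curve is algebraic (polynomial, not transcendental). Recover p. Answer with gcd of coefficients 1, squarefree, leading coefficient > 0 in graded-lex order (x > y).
2*x^2 - x*y + 3*x

First, deg p = 2. A generic line meets the curve in up to 2 points.
Next, against the integer gridlines: it meets the x-axis at x = 0 (among the integer gridlines); the visible y-axis segment lies entirely on the curve.
Finally, the integer polynomial consistent with all of this is the stated p.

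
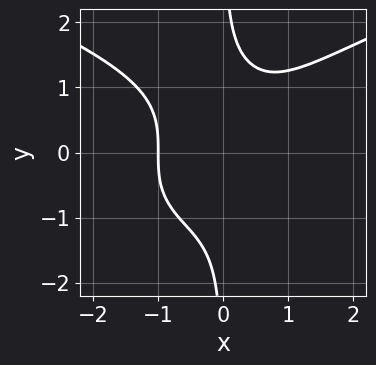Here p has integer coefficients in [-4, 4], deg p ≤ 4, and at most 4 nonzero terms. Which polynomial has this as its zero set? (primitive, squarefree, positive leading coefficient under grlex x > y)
1. The degree is 4 — the shape is more complex than any degree-3 curve.
2. Observable constraints: one x-axis crossing is at x = -1; the curve avoids every integer y-axis point in the box.
3. These observations pin down the coefficients.

x*y^3 - x^3 - 1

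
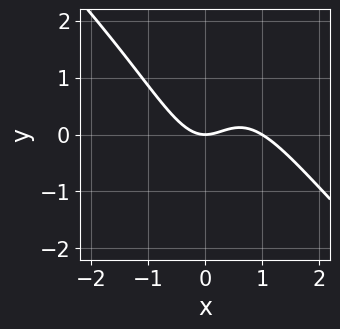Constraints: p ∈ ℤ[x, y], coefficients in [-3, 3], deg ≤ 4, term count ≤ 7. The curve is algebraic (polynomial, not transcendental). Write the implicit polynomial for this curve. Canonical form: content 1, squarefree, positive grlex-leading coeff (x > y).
3*x^3 + 3*x^2*y - 3*x^2 - x*y + 3*y

(a) Degree: the shape is more complex than any degree-2 curve, so deg p = 3.
(b) From the visible intercepts: among the integer gridlines, it crosses the x-axis at x ∈ {0, 1}; it crosses the y-axis at the gridline y = 0.
(c) Assembling these constraints gives the stated polynomial.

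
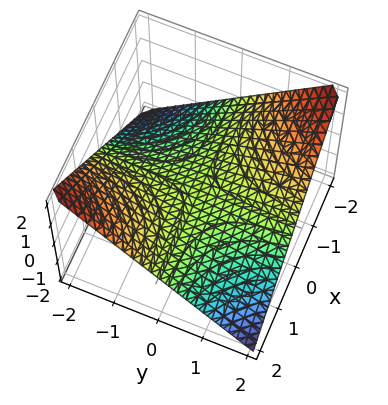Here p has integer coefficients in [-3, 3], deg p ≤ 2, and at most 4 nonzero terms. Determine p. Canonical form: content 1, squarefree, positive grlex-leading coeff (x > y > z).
x*y + 2*z

(a) deg p = 2. A saddle surface; a quadric.
(b) Reading off the gridlines: one z-axis crossing is at z = 0; the visible x-axis segment lies entirely on the surface.
(c) The integer polynomial consistent with all of this is the stated p. Check: (0, 1, 0) on the y-axis lies on the surface, and p(0, 1, 0) = 0. ✓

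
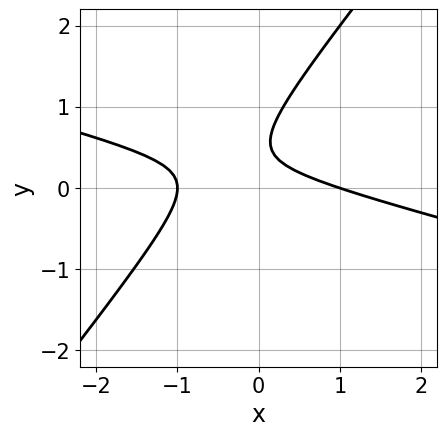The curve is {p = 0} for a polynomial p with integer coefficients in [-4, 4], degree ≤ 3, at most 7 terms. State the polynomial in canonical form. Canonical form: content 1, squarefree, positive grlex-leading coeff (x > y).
First, degree: a generic line meets the curve in up to 2 points, so deg p = 2.
Then, from the visible intercepts: no y-intercept at any integer in the box; the x-axis gridline crossings are at x ∈ {-1, 1}.
Finally, together with the visible shape, these determine p as stated.

x^2 + 3*x*y - 3*y^2 + 3*y - 1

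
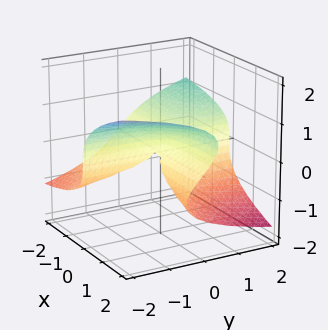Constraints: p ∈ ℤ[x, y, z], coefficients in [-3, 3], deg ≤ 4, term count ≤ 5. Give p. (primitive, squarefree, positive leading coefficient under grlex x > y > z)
3*z^3 + 2*x*y - 2*x*z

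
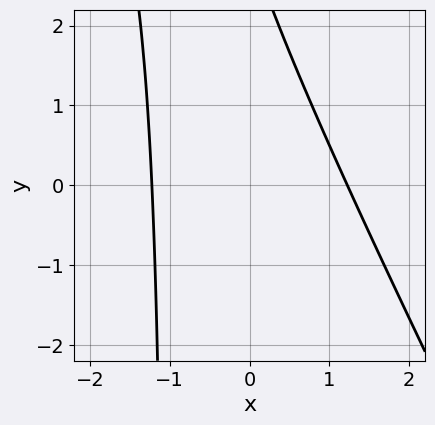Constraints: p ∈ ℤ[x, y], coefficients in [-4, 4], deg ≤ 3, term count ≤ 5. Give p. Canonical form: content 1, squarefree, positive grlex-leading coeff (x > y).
2*x^2 + x*y + y - 3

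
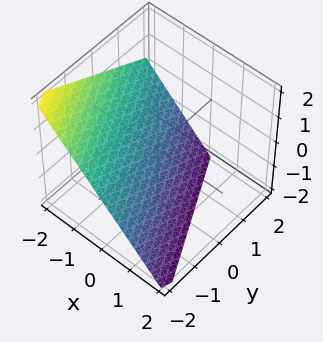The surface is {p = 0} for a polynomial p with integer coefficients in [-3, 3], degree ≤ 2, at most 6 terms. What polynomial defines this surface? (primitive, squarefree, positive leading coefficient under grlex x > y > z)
2*x + y + 2*z + 2

(a) Degree: the surface is flat (a plane), so deg p = 1.
(b) Reading off the gridlines: it crosses the y-axis at the gridline y = -2; it crosses the z-axis at the gridline z = -1; one x-axis crossing is at x = -1.
(c) Together with the visible shape, these determine p as stated.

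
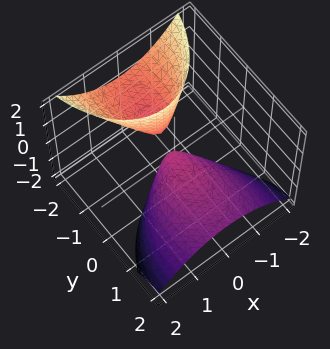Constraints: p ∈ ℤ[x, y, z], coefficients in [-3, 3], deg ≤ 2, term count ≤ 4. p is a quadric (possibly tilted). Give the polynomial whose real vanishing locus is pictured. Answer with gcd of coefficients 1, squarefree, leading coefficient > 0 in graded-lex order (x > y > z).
First, there are 2 components.
Then, the degree is 2 — a generic line meets the surface in up to 2 points.
Next, checking where it meets the axes: one z-axis crossing is at z = 0; one x-axis crossing is at x = 0; one y-axis crossing is at y = 0.
Finally, assembling these constraints gives the stated polynomial.

2*x^2 + y^2 + 3*y*z + z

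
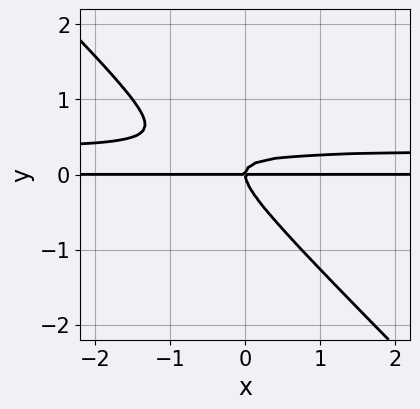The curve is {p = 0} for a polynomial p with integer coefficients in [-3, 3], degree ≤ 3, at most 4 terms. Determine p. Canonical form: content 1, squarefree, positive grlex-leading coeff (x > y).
deg p = 3.
Against the integer gridlines: it meets the y-axis at y = 0 (among the integer gridlines); every point of the x-axis in the box is on the curve.
Matching integer coefficients to the picture gives p.

3*x*y^2 + 3*y^3 - x*y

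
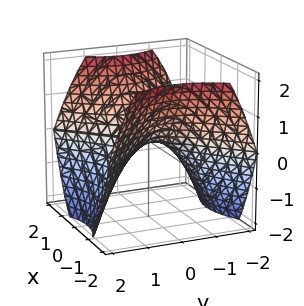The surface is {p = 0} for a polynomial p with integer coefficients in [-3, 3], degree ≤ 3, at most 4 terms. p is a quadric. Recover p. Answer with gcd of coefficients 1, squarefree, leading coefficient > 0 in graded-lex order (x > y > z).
2*x^2 - 2*y^2 - 3*z

deg p = 2.
Symmetries: it's symmetric under x → −x, forcing even powers of x; it's symmetric under y → −y, forcing even powers of y.
From the axis intercepts and sections: one x-axis crossing is at x = 0; one z-axis crossing is at z = 0; it crosses the y-axis at the gridline y = 0.
Solving for integer coefficients yields p as stated.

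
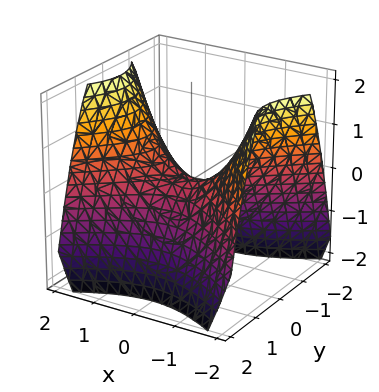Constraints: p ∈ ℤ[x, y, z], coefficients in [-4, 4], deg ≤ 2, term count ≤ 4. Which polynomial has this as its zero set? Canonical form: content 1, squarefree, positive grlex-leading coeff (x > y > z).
2*x^2 - 3*y^2 - 3*z

(a) The degree is 2 — a hyperbolic paraboloid; a quadric.
(b) Symmetries: it's symmetric under y → −y, forcing even powers of y; the x ↦ −x reflection is a symmetry, so x appears only in even powers.
(c) Against the integer gridlines: it meets the x-axis at x = 0 (among the integer gridlines); it meets the y-axis at y = 0 (among the integer gridlines); it crosses the z-axis at the gridline z = 0.
(d) These observations pin down the coefficients.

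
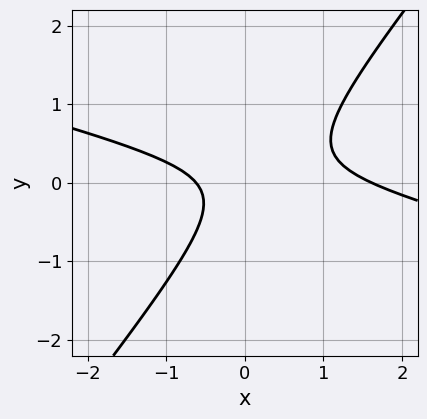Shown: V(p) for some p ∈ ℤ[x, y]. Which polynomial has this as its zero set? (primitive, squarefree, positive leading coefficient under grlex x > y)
x^2 + 3*x*y - 3*y^2 - x - 1

1. Degree: no degree-1 curve has this shape, so deg p = 2.
2. From the axis intercepts and sections: the curve avoids every integer y-axis point in the box.
3. Solving for integer coefficients yields p as stated.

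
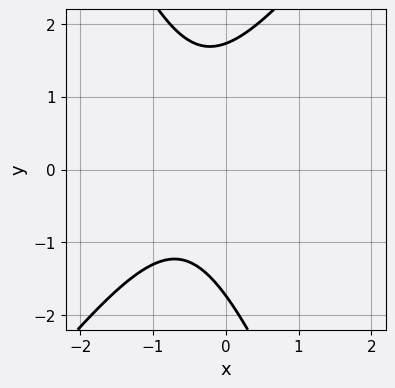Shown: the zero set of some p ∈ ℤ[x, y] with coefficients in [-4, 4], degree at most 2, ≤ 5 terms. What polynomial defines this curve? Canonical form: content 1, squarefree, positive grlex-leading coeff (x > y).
3*x^2 - x*y - y^2 + 3*x + 3

The degree is 2 — a generic line meets the curve in up to 2 points.
Against the integer gridlines: no x-intercept at any integer in the box.
The integer polynomial consistent with all of this is the stated p.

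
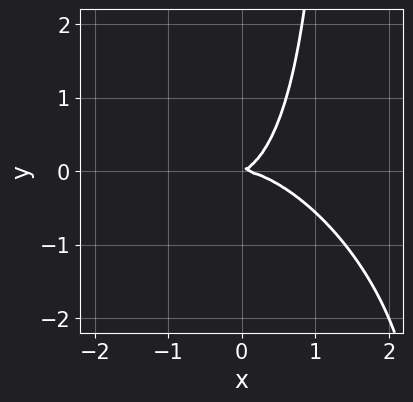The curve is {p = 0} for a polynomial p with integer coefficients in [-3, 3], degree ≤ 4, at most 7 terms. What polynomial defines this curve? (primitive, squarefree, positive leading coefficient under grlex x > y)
1. Degree: no degree-2 curve has this shape, so deg p = 3.
2. Observable constraints: it meets the x-axis at x = 0 (among the integer gridlines); it crosses the y-axis at the gridline y = 0.
3. Fitting integer coefficients to these (and the overall shape) gives p.

2*x^3 + 2*x^2*y + 2*x*y^2 + x*y - 3*y^2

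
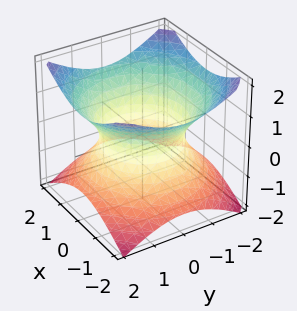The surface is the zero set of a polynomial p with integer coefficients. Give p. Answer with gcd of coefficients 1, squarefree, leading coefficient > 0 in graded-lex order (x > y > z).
2*x^2 + 2*y^2 - 3*z^2 - 3

Degree: one connected sheet with a waist; a quadric, so deg p = 2.
Symmetries: rotational symmetry about the z-axis ⇒ p depends on x, y only through x² + y²; it's symmetric under z → −z, forcing even powers of z.
From the visible intercepts: a circular section at z = 1 has radius between 1 and 2; the surface avoids every integer z-axis point in the box.
Solving for integer coefficients yields p as stated.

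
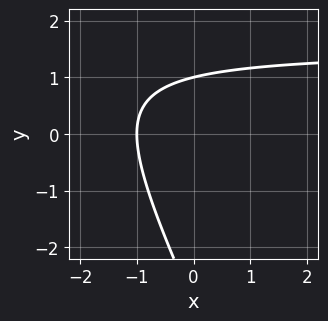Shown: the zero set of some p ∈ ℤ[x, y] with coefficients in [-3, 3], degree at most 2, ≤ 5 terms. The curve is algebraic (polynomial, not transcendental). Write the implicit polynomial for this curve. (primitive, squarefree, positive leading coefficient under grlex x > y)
2*x*y + y^2 - 3*x + 2*y - 3

(a) deg p = 2. No degree-1 curve has this shape.
(b) Observable constraints: it crosses the y-axis at the gridline y = 1; one x-axis crossing is at x = -1.
(c) Together with the visible shape, these determine p as stated.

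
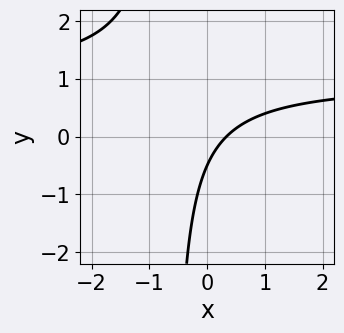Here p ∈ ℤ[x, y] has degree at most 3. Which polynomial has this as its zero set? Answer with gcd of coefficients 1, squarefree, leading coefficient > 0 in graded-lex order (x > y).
1. Degree: the shape is more complex than any degree-1 curve, so deg p = 2.
2. Solving for integer coefficients yields p as stated.

3*x*y - 3*x + 2*y + 1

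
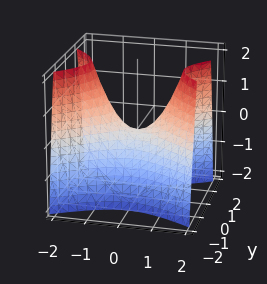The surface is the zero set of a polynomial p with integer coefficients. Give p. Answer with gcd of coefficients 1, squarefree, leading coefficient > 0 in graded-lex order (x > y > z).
The degree is 2 — a saddle surface; a quadric.
Symmetries: it's symmetric under x → −x, forcing even powers of x; mirror symmetry y ↦ −y ⇒ only even powers of y.
From the axis intercepts and sections: it meets the x-axis at x = 0 (among the integer gridlines); it crosses the z-axis at the gridline z = 0; it crosses the y-axis at the gridline y = 0.
Fitting integer coefficients to these (and the overall shape) gives p.

x^2 - 2*y^2 - z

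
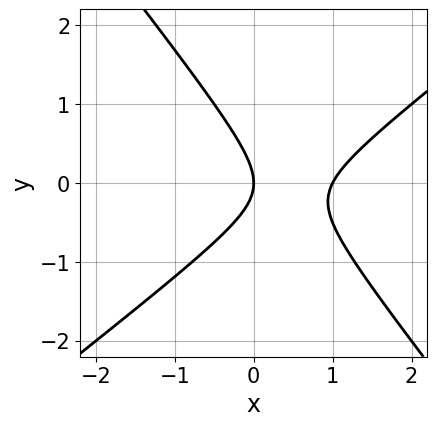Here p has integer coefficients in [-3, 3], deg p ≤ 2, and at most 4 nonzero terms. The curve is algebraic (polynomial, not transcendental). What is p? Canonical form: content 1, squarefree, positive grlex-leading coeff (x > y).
(a) The degree is 2 — no degree-1 curve has this shape.
(b) From the axis intercepts and sections: it meets the y-axis at y = 0 (among the integer gridlines); among the integer gridlines, it crosses the x-axis at x ∈ {0, 1}.
(c) Together with the visible shape, these determine p as stated.

2*x^2 - x*y - 2*y^2 - 2*x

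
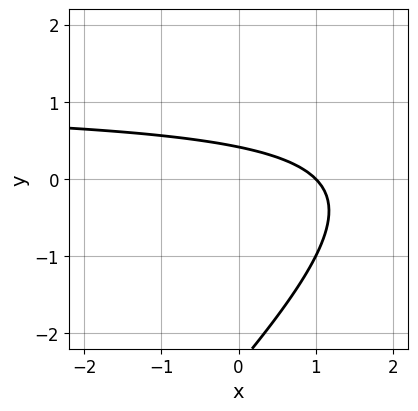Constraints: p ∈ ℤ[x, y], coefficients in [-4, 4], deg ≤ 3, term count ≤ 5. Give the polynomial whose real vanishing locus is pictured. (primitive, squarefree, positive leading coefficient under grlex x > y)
Degree: a generic line meets the curve in up to 2 points, so deg p = 2.
Reading off the gridlines: one x-axis crossing is at x = 1.
Assembling these constraints gives the stated polynomial.

x*y - y^2 - x - 2*y + 1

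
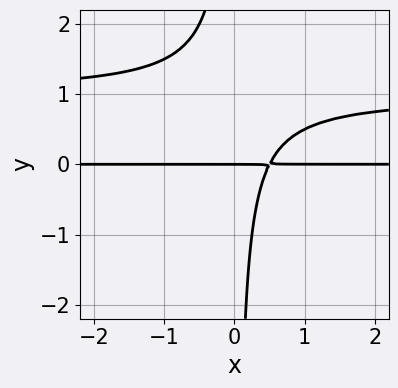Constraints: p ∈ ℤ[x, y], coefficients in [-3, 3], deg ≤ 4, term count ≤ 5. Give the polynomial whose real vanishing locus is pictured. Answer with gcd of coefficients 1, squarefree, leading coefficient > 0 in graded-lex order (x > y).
The degree is 3 — no degree-2 curve has this shape.
Observable constraints: it crosses the y-axis at the gridline y = 0; the visible x-axis segment lies entirely on the curve.
These observations pin down the coefficients.

2*x*y^2 - 2*x*y + y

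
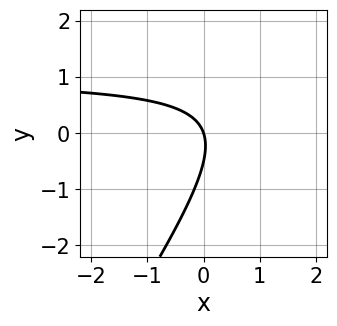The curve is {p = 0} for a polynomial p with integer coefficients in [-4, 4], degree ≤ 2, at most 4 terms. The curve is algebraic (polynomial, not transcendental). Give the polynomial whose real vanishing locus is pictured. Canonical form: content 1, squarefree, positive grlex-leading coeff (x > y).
deg p = 2. The shape is more complex than any degree-1 curve.
Checking where it meets the axes: it meets the x-axis at x = 0 (among the integer gridlines); it crosses the y-axis at the gridline y = 0.
Putting this together gives p.

3*x*y - 2*y^2 - 3*x - y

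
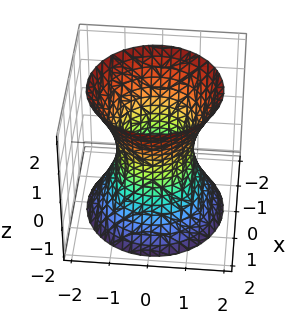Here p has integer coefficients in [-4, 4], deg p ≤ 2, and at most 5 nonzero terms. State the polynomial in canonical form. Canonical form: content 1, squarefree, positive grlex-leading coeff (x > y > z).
2*x^2 + 2*y^2 - z^2 - 2

First, degree: one connected sheet with a waist; a quadric, so deg p = 2.
Next, symmetry: the surface is invariant under rotation about z: p = q(x² + y², z); mirror symmetry z ↦ −z ⇒ only even powers of z.
Then, observable constraints: the x-axis gridline crossings are at x ∈ {-1, 1}; a circular section at z = 1 has radius between 1 and 2.
Finally, assembling these constraints gives the stated polynomial. Check: (0, -1, 0) on the y-axis lies on the surface, and p(0, -1, 0) = 0. ✓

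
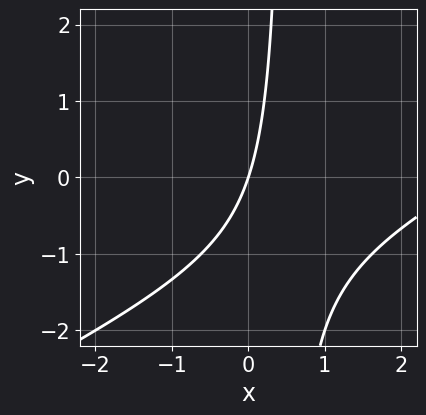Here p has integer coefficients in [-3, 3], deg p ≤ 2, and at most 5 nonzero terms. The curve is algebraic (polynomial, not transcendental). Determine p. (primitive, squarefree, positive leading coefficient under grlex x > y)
The degree is 2 — no degree-1 curve has this shape.
Against the integer gridlines: one x-axis crossing is at x = 0; one y-axis crossing is at y = 0.
Fitting integer coefficients to these (and the overall shape) gives p.

x^2 - 2*x*y - 3*x + y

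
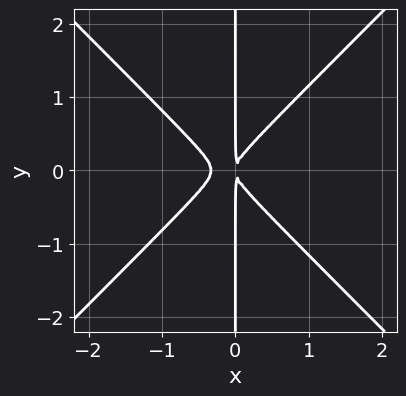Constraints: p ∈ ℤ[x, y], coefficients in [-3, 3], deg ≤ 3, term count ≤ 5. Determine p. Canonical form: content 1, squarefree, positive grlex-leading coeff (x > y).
3*x^3 - 3*x*y^2 + x^2

First, deg p = 3.
Next, symmetries: mirror symmetry y ↦ −y ⇒ only even powers of y.
Next, reading off the gridlines: every point of the y-axis in the box is on the curve.
Finally, assembling these constraints gives the stated polynomial.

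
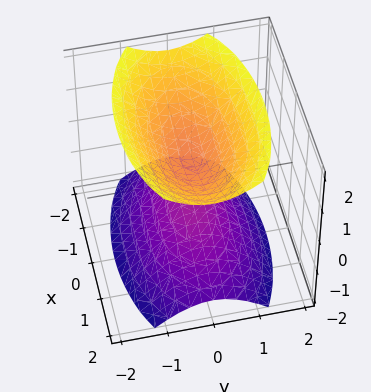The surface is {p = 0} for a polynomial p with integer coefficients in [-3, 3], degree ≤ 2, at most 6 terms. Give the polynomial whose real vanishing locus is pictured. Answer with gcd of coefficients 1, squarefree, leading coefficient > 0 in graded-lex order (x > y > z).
1. The picture has 2 separate pieces.
2. Degree: two separate bowl-shaped sheets opening away from each other; a quadric, so deg p = 2.
3. Symmetries: mirror symmetry y ↦ −y ⇒ only even powers of y; it's symmetric under x → −x, forcing even powers of x; mirror symmetry z ↦ −z ⇒ only even powers of z.
4. Observable constraints: no y-intercept at any integer in the box; it misses every integer gridline on the x-axis.
5. The integer polynomial consistent with all of this is the stated p.

x^2 + 3*y^2 - 2*z^2 + 1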